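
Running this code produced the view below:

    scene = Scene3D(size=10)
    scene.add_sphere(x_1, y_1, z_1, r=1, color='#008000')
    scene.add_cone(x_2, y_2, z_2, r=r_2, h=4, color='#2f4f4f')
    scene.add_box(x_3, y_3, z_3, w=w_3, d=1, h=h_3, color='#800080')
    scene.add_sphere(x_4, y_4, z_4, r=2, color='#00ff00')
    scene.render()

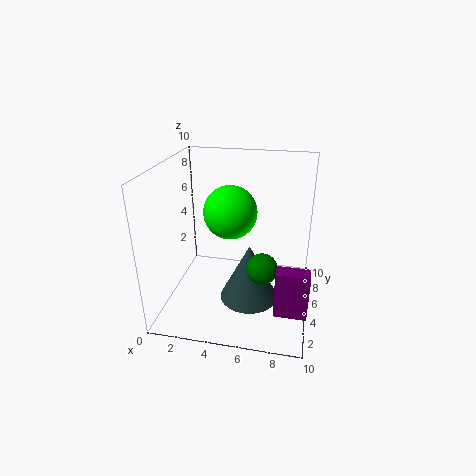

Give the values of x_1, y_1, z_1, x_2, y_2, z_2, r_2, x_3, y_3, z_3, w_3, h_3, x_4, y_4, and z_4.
x_1 = 7
y_1 = 3
z_1 = 4
x_2 = 6
y_2 = 4
z_2 = 1
r_2 = 2
x_3 = 8
y_3 = 1
z_3 = 2
w_3 = 2
h_3 = 3
x_4 = 4
y_4 = 7
z_4 = 6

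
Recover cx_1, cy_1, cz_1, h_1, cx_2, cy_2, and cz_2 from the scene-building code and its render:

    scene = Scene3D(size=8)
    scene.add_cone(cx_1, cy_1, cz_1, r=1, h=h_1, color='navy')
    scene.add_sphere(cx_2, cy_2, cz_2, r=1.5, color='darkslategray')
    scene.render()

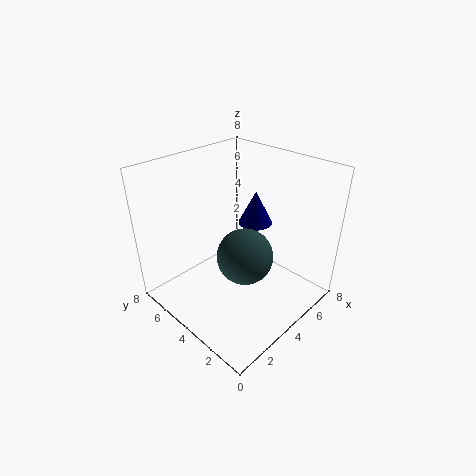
cx_1 = 6, cy_1 = 4.5, cz_1 = 4, h_1 = 2, cx_2 = 3.5, cy_2 = 3, cz_2 = 3.5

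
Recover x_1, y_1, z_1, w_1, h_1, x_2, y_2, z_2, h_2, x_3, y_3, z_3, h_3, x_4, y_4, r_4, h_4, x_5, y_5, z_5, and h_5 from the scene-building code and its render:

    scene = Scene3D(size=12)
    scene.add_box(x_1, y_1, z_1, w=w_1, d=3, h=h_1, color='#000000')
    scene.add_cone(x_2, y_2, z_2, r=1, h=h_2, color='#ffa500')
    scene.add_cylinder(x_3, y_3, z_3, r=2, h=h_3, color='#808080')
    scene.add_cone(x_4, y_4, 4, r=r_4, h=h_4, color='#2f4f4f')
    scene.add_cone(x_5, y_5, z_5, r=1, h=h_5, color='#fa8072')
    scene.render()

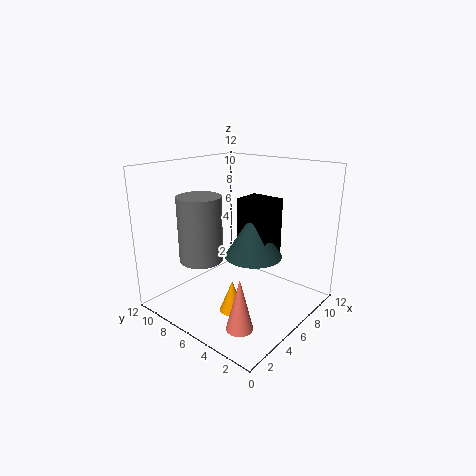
x_1 = 7, y_1 = 4, z_1 = 4, w_1 = 2.5, h_1 = 5, x_2 = 3.5, y_2 = 4.5, z_2 = 1, h_2 = 2.5, x_3 = 5.5, y_3 = 10, z_3 = 3, h_3 = 6, x_4 = 7.5, y_4 = 5.5, r_4 = 2.5, h_4 = 4, x_5 = 2, y_5 = 2.5, z_5 = 1, h_5 = 4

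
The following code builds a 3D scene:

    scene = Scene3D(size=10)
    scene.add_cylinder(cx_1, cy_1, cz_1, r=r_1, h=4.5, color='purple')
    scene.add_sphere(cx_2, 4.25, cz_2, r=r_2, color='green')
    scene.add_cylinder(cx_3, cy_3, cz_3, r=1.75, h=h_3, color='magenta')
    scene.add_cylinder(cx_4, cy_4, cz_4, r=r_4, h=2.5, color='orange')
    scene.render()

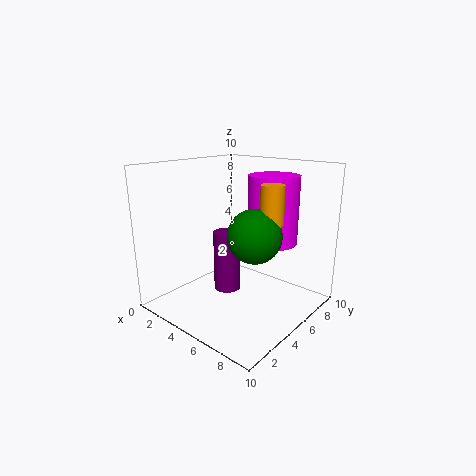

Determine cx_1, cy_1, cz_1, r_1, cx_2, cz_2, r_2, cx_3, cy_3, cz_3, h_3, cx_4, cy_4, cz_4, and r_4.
cx_1 = 3.5, cy_1 = 5.5, cz_1 = 0.5, r_1 = 1, cx_2 = 7, cz_2 = 5.75, r_2 = 1.75, cx_3 = 6.5, cy_3 = 7, cz_3 = 4.5, h_3 = 4.75, cx_4 = 7.75, cy_4 = 5, cz_4 = 6.5, r_4 = 0.75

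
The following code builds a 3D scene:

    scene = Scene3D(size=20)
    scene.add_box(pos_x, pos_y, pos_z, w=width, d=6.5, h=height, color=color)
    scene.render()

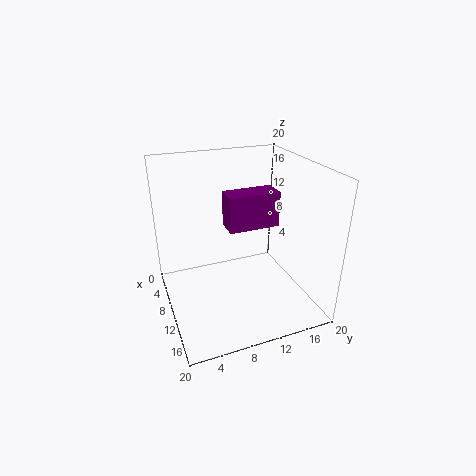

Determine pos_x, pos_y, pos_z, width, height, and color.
pos_x = 11, pos_y = 7.5, pos_z = 13, width = 3, height = 4.5, color = 'purple'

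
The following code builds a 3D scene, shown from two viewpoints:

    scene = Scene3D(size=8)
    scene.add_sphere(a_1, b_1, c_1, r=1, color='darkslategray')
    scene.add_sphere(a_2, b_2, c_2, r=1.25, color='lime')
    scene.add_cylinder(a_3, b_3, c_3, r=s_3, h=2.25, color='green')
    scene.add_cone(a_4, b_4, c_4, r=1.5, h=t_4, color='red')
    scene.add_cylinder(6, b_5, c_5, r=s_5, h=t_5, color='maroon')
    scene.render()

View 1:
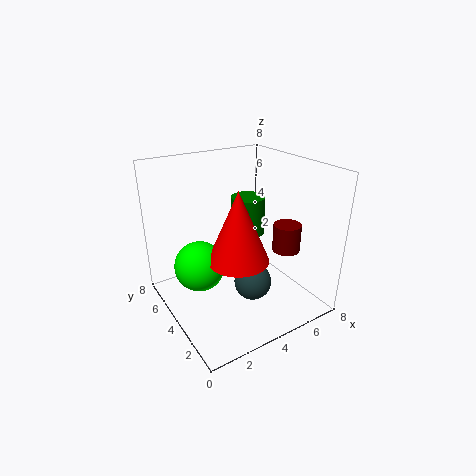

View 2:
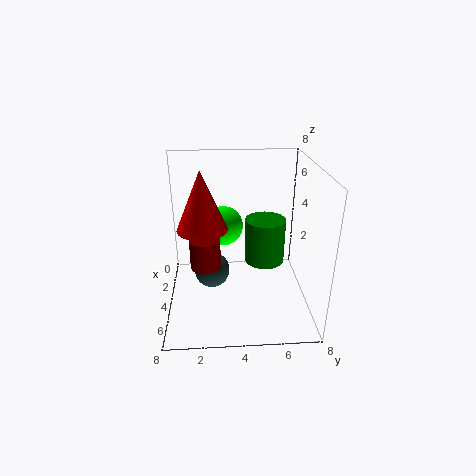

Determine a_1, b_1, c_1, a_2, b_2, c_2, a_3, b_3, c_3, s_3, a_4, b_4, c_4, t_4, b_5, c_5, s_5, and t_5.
a_1 = 4, b_1 = 2.5, c_1 = 2, a_2 = 1.25, b_2 = 3.25, c_2 = 3.5, a_3 = 5.5, b_3 = 5.25, c_3 = 3.5, s_3 = 1, a_4 = 2.75, b_4 = 2, c_4 = 4, t_4 = 3.5, b_5 = 2.25, c_5 = 3.5, s_5 = 0.75, t_5 = 1.5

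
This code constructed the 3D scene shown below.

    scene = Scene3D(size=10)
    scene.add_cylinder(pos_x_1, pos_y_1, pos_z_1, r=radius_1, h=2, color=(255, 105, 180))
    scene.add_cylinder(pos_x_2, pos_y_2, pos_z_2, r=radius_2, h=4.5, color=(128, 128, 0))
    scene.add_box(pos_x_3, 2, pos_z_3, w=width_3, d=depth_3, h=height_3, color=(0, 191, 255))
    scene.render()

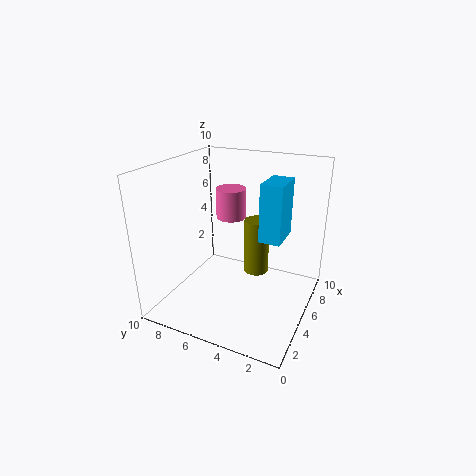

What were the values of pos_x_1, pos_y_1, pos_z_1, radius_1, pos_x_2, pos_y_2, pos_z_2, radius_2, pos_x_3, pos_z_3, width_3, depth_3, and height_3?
pos_x_1 = 5, pos_y_1 = 5.5, pos_z_1 = 6.5, radius_1 = 1, pos_x_2 = 8.5, pos_y_2 = 5, pos_z_2 = 0.5, radius_2 = 1, pos_x_3 = 5, pos_z_3 = 5, width_3 = 2.5, depth_3 = 1.5, height_3 = 4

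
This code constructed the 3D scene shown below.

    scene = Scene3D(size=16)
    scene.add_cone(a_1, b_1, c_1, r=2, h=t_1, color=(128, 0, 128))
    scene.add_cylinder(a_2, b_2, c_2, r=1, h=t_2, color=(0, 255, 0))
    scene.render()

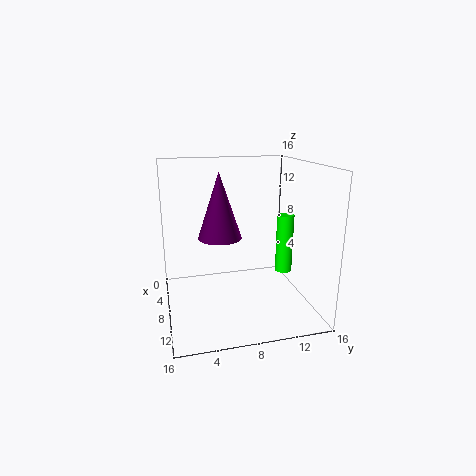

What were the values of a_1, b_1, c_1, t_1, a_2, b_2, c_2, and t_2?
a_1 = 13, b_1 = 5, c_1 = 10, t_1 = 6, a_2 = 7, b_2 = 14, c_2 = 3, t_2 = 7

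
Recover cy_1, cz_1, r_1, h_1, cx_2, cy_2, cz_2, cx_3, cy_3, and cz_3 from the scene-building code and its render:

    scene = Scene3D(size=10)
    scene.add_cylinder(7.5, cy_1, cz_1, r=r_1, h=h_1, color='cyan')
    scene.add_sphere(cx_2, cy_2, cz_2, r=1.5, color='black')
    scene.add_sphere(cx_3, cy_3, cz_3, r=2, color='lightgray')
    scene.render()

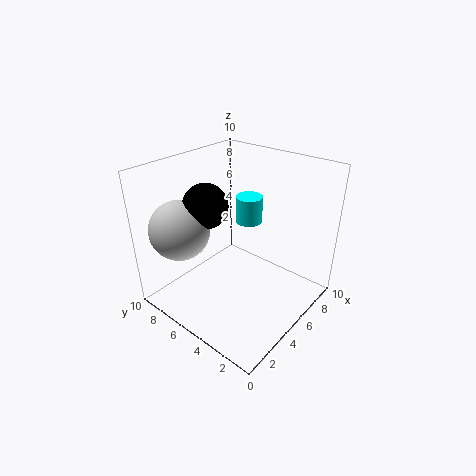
cy_1 = 6, cz_1 = 5, r_1 = 1, h_1 = 2, cx_2 = 3.5, cy_2 = 6.5, cz_2 = 7.5, cx_3 = 2, cy_3 = 7.5, cz_3 = 6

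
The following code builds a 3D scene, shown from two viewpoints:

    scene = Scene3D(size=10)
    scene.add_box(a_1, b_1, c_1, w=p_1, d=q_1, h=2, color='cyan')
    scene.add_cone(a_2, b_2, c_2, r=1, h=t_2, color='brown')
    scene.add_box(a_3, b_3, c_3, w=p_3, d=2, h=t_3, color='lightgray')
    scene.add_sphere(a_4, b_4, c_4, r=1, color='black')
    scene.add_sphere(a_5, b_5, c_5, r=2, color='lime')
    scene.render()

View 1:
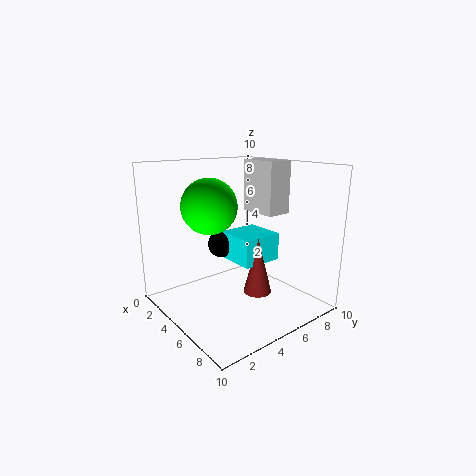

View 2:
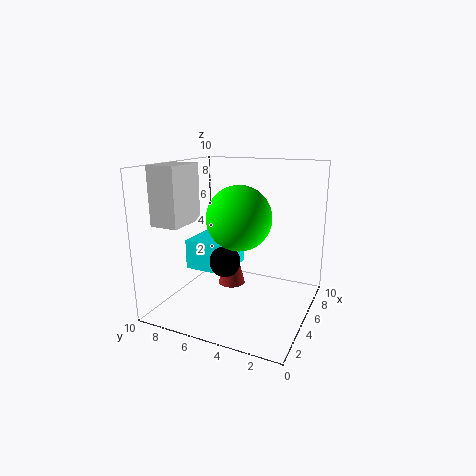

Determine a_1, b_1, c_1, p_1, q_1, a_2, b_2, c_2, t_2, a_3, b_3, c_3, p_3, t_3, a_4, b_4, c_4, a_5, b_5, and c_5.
a_1 = 3
b_1 = 5
c_1 = 3
p_1 = 3
q_1 = 3
a_2 = 6
b_2 = 6
c_2 = 1
t_2 = 4
a_3 = 2
b_3 = 8
c_3 = 6
p_3 = 3
t_3 = 4
a_4 = 3
b_4 = 5
c_4 = 4
a_5 = 3
b_5 = 4
c_5 = 7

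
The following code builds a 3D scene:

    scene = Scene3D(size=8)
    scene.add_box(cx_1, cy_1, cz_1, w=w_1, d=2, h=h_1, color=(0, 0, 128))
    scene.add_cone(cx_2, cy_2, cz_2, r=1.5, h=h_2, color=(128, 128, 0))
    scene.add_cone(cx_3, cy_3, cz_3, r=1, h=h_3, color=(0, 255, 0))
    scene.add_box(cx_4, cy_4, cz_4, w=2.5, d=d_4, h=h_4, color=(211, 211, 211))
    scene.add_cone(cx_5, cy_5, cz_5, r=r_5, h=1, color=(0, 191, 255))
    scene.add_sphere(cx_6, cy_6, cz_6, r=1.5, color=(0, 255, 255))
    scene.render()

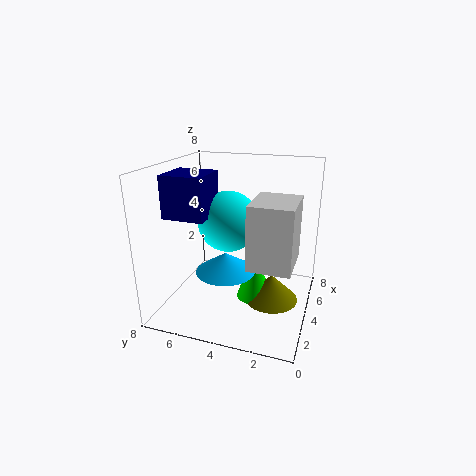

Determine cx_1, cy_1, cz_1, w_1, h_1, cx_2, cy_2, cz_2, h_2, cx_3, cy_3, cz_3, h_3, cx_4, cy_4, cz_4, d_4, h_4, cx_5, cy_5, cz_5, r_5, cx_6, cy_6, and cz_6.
cx_1 = 0.5; cy_1 = 4.5; cz_1 = 6; w_1 = 2; h_1 = 2; cx_2 = 4; cy_2 = 2; cz_2 = 0.5; h_2 = 1.5; cx_3 = 4; cy_3 = 3; cz_3 = 0.5; h_3 = 3; cx_4 = 0.5; cy_4 = 0.5; cz_4 = 4; d_4 = 2; h_4 = 3; cx_5 = 2; cy_5 = 4; cz_5 = 3; r_5 = 1.5; cx_6 = 2.5; cy_6 = 4; cz_6 = 5.5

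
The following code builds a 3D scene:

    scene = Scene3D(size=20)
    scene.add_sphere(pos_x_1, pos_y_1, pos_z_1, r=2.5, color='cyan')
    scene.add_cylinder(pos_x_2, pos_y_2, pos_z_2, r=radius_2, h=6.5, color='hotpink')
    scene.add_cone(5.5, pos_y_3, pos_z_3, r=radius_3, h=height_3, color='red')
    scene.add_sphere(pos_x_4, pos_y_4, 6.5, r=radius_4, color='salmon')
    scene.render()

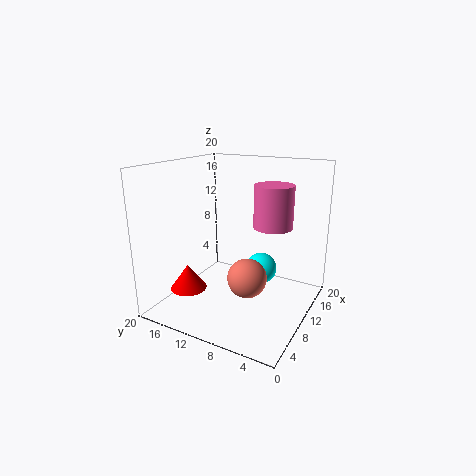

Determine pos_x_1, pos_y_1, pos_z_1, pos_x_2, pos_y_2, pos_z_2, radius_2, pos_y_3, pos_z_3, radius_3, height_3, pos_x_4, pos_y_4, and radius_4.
pos_x_1 = 17
pos_y_1 = 9.5
pos_z_1 = 2.5
pos_x_2 = 16.5
pos_y_2 = 7.5
pos_z_2 = 10
radius_2 = 3
pos_y_3 = 15.5
pos_z_3 = 3
radius_3 = 2.5
height_3 = 3.5
pos_x_4 = 6
pos_y_4 = 6.5
radius_4 = 2.5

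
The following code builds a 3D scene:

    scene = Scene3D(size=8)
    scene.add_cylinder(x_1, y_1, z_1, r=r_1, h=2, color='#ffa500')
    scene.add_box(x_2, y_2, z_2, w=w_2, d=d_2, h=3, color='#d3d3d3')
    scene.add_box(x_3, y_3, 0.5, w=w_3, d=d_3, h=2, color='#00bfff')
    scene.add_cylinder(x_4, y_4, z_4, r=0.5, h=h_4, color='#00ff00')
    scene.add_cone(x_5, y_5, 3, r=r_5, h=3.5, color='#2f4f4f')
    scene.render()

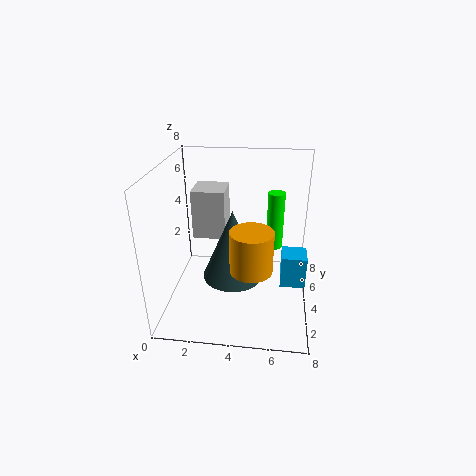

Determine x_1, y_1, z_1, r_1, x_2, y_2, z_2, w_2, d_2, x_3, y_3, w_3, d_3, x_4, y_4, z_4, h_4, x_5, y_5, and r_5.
x_1 = 5
y_1 = 1
z_1 = 4
r_1 = 1
x_2 = 1
y_2 = 5.5
z_2 = 3
w_2 = 2
d_2 = 2
x_3 = 6.5
y_3 = 4.5
w_3 = 1.5
d_3 = 1.5
x_4 = 6
y_4 = 6
z_4 = 2.5
h_4 = 3.5
x_5 = 4
y_5 = 2
r_5 = 1.5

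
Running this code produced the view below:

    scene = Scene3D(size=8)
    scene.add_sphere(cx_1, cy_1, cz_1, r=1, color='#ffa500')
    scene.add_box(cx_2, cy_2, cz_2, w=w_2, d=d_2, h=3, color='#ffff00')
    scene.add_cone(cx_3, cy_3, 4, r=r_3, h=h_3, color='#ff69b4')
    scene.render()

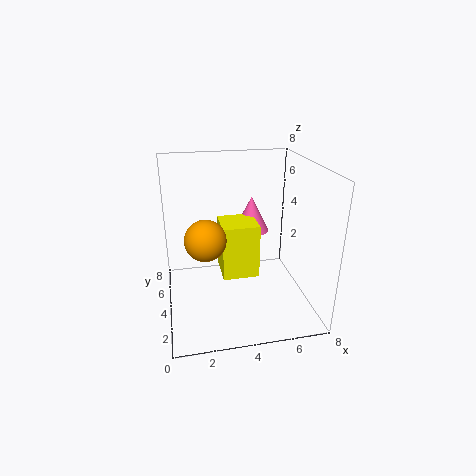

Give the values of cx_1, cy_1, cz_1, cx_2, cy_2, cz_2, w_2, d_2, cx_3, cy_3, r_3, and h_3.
cx_1 = 2; cy_1 = 2; cz_1 = 5; cx_2 = 3; cy_2 = 3; cz_2 = 2; w_2 = 2; d_2 = 2; cx_3 = 5; cy_3 = 5; r_3 = 1; h_3 = 2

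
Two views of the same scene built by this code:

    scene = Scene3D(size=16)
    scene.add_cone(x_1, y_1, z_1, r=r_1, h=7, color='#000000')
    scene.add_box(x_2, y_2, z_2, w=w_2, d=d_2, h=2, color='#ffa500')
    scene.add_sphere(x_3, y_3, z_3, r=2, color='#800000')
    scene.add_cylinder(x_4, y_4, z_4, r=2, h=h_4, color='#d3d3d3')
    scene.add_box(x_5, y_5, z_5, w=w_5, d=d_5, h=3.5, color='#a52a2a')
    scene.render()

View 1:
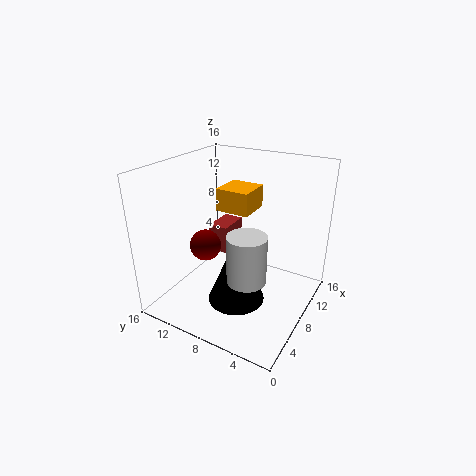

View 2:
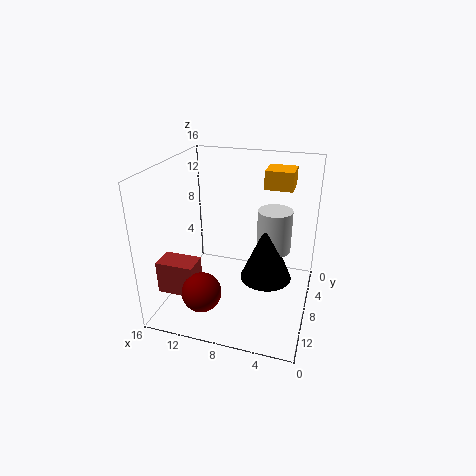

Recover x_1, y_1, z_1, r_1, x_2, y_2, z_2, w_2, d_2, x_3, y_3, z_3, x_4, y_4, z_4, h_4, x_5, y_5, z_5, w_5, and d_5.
x_1 = 5, y_1 = 6.5, z_1 = 2.5, r_1 = 3, x_2 = 2.5, y_2 = 4, z_2 = 13.5, w_2 = 3, d_2 = 3, x_3 = 10, y_3 = 14, z_3 = 4.5, x_4 = 4.5, y_4 = 5, z_4 = 5.5, h_4 = 5, x_5 = 11, y_5 = 11.5, z_5 = 3.5, w_5 = 4, d_5 = 2.5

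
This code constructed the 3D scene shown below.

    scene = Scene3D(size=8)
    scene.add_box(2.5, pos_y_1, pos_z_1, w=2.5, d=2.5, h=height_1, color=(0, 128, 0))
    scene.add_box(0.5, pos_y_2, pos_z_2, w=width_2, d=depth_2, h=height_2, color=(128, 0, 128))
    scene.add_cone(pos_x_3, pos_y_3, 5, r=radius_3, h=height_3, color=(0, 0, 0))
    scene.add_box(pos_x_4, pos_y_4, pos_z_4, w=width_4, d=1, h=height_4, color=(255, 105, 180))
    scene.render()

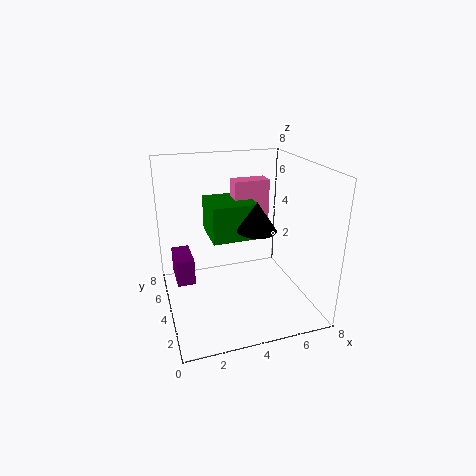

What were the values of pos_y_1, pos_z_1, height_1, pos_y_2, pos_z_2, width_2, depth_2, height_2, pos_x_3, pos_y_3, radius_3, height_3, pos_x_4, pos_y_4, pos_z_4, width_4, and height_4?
pos_y_1 = 3.5
pos_z_1 = 4
height_1 = 2
pos_y_2 = 4
pos_z_2 = 1.5
width_2 = 1
depth_2 = 2
height_2 = 1.5
pos_x_3 = 4.5
pos_y_3 = 2.5
radius_3 = 1
height_3 = 1.5
pos_x_4 = 4
pos_y_4 = 4.5
pos_z_4 = 4
width_4 = 2
height_4 = 3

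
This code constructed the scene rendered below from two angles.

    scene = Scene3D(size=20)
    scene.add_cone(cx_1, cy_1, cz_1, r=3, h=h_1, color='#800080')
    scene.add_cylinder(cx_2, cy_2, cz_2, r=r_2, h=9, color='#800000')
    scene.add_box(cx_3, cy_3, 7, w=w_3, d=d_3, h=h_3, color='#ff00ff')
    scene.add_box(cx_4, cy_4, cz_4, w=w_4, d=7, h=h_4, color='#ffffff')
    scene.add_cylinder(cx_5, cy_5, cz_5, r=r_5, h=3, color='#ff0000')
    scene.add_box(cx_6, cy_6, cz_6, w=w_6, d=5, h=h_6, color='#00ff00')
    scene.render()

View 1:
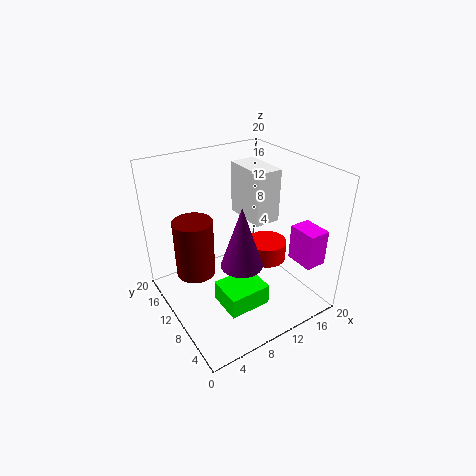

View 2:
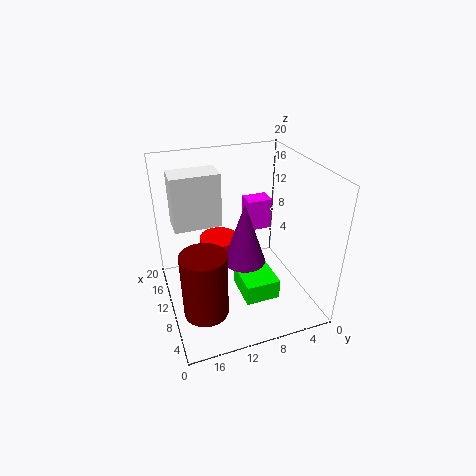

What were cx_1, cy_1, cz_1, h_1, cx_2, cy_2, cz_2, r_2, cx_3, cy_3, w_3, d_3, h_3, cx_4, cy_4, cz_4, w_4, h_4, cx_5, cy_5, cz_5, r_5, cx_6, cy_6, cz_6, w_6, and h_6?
cx_1 = 10
cy_1 = 9
cz_1 = 6
h_1 = 9
cx_2 = 6
cy_2 = 16
cz_2 = 2
r_2 = 3
cx_3 = 16
cy_3 = 2
w_3 = 3
d_3 = 4
h_3 = 5
cx_4 = 14
cy_4 = 11
cz_4 = 10
w_4 = 4
h_4 = 8
cx_5 = 16
cy_5 = 11
cz_5 = 4
r_5 = 3
cx_6 = 6
cy_6 = 5
cz_6 = 1
w_6 = 6
h_6 = 3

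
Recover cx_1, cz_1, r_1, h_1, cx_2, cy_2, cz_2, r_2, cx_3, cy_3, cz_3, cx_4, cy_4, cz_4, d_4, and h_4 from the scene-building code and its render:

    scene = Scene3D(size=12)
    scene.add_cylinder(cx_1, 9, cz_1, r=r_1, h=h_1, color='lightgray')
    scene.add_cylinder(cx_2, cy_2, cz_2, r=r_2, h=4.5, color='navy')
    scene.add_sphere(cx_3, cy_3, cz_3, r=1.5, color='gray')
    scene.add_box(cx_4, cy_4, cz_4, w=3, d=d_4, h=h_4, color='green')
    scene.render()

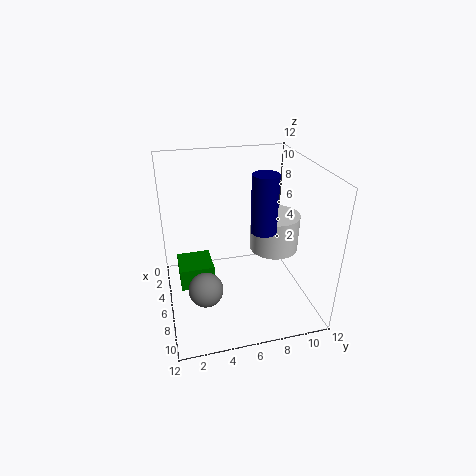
cx_1 = 6.5, cz_1 = 5, r_1 = 2, h_1 = 3, cx_2 = 8, cy_2 = 7.5, cz_2 = 7.5, r_2 = 1, cx_3 = 6.5, cy_3 = 3, cz_3 = 1.5, cx_4 = 2.5, cy_4 = 1, cz_4 = 1, d_4 = 3, h_4 = 2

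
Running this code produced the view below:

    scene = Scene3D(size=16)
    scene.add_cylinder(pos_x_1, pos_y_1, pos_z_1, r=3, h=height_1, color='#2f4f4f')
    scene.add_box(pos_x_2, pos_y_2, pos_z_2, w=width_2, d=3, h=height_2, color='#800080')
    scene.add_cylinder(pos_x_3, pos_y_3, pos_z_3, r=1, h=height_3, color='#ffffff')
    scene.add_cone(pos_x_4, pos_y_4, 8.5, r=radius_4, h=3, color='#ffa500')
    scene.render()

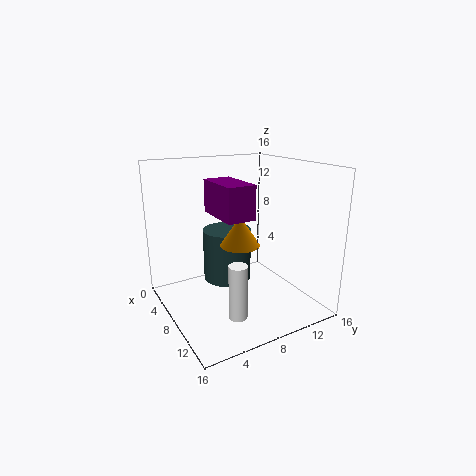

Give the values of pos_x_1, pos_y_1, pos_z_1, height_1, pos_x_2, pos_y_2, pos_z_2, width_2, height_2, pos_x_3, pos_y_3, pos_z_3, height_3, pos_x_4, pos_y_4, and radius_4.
pos_x_1 = 3.5
pos_y_1 = 9
pos_z_1 = 1
height_1 = 6.5
pos_x_2 = 6
pos_y_2 = 5
pos_z_2 = 11
width_2 = 5.5
height_2 = 3.5
pos_x_3 = 11.5
pos_y_3 = 6
pos_z_3 = 0.5
height_3 = 6
pos_x_4 = 11
pos_y_4 = 6.5
radius_4 = 2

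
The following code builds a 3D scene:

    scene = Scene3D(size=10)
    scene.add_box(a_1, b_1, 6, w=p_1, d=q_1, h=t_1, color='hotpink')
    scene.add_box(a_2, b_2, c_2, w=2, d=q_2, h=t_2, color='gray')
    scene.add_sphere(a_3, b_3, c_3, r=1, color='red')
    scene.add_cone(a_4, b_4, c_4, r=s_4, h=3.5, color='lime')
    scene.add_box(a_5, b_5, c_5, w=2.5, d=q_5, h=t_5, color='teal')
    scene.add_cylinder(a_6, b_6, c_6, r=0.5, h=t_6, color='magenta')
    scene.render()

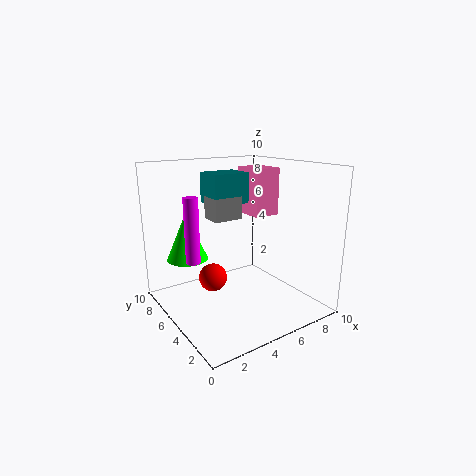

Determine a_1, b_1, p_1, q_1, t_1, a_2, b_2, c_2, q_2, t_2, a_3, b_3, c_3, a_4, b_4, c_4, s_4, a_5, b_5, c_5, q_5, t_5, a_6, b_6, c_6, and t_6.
a_1 = 7, b_1 = 5.5, p_1 = 2, q_1 = 2.5, t_1 = 3.5, a_2 = 3, b_2 = 4.5, c_2 = 6.5, q_2 = 1.5, t_2 = 1.5, a_3 = 3.5, b_3 = 6, c_3 = 2, a_4 = 2.5, b_4 = 8, c_4 = 3, s_4 = 1.5, a_5 = 3, b_5 = 4.5, c_5 = 7.5, q_5 = 2, t_5 = 2, a_6 = 2, b_6 = 6, c_6 = 3.5, t_6 = 4.5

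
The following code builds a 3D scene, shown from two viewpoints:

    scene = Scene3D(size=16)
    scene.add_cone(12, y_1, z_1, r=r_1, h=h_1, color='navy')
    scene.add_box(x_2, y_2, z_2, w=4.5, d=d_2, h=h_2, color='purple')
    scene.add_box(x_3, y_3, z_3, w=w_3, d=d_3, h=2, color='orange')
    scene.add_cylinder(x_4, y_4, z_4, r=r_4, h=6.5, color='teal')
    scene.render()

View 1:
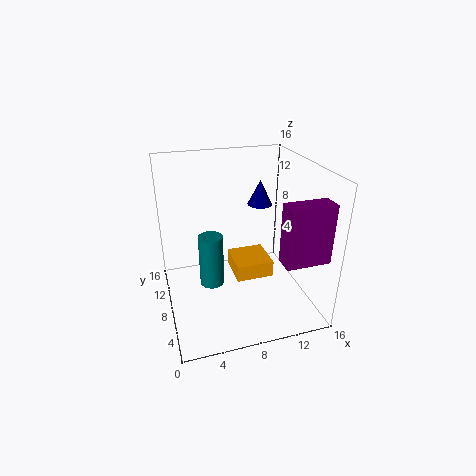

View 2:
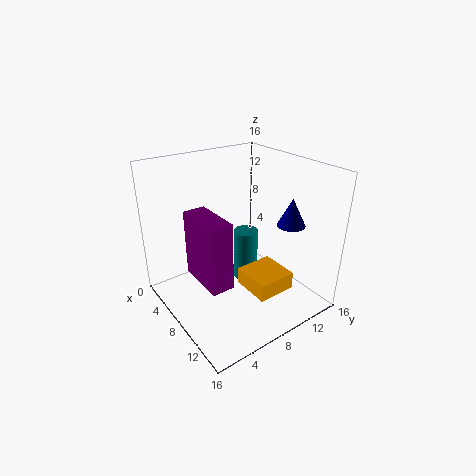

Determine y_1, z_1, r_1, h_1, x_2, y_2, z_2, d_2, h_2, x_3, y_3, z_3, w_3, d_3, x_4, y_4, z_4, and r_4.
y_1 = 12
z_1 = 10
r_1 = 1.5
h_1 = 3
x_2 = 10.5
y_2 = 0.5
z_2 = 8
d_2 = 2
h_2 = 6
x_3 = 8
y_3 = 8
z_3 = 2
w_3 = 4.5
d_3 = 4.5
x_4 = 5.5
y_4 = 11
z_4 = 0.5
r_4 = 1.5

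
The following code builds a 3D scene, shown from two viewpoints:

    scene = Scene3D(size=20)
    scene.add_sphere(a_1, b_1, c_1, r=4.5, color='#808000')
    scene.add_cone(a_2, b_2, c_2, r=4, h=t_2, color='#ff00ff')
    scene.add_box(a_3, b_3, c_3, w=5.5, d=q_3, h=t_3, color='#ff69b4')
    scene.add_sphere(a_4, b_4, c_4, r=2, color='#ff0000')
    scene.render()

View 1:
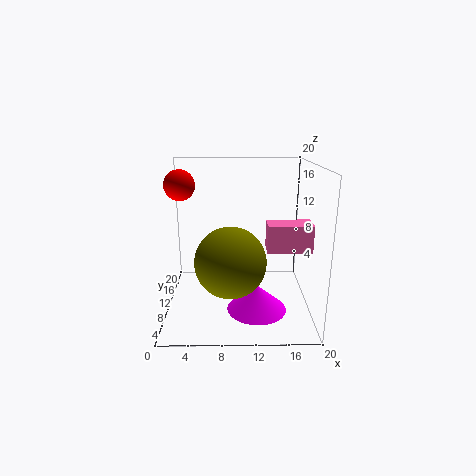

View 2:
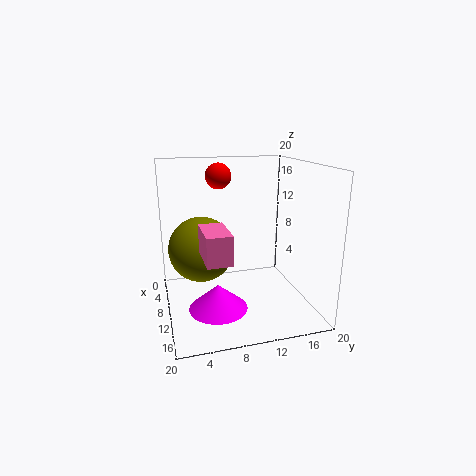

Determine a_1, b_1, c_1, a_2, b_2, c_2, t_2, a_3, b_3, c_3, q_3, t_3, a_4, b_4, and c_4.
a_1 = 9, b_1 = 5, c_1 = 8.5, a_2 = 12.5, b_2 = 6.5, c_2 = 1, t_2 = 3.5, a_3 = 13.5, b_3 = 4, c_3 = 10, q_3 = 3, t_3 = 3.5, a_4 = 2.5, b_4 = 9, c_4 = 17.5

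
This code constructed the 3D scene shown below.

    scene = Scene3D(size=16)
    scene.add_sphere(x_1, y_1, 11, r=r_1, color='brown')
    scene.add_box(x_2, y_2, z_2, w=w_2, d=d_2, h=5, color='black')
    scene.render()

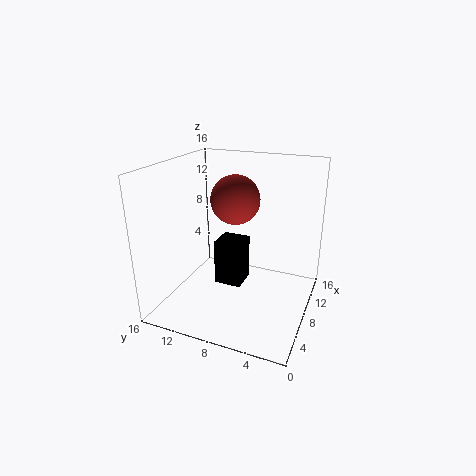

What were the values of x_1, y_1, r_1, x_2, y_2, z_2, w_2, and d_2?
x_1 = 12; y_1 = 10; r_1 = 3; x_2 = 6; y_2 = 7; z_2 = 3; w_2 = 3; d_2 = 3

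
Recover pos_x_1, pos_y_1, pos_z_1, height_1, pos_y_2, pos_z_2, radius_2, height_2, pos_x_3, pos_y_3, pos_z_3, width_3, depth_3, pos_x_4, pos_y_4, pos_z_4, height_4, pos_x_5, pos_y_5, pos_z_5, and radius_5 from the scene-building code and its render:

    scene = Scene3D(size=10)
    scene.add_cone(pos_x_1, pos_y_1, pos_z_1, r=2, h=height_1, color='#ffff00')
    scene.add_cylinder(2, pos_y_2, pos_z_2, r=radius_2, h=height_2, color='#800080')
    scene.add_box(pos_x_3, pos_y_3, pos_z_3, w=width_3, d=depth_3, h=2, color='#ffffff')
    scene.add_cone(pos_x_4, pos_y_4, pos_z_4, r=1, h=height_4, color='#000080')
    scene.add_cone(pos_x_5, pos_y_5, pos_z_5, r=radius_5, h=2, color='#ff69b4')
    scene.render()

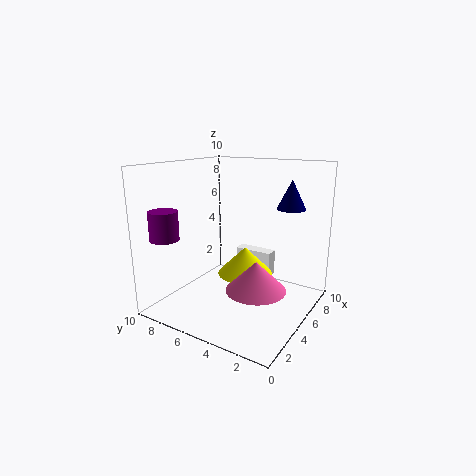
pos_x_1 = 6
pos_y_1 = 5
pos_z_1 = 2
height_1 = 2
pos_y_2 = 9
pos_z_2 = 5
radius_2 = 1
height_2 = 2
pos_x_3 = 8
pos_y_3 = 4
pos_z_3 = 1
width_3 = 1
depth_3 = 3
pos_x_4 = 7
pos_y_4 = 2
pos_z_4 = 7
height_4 = 2
pos_x_5 = 4
pos_y_5 = 3
pos_z_5 = 2
radius_5 = 2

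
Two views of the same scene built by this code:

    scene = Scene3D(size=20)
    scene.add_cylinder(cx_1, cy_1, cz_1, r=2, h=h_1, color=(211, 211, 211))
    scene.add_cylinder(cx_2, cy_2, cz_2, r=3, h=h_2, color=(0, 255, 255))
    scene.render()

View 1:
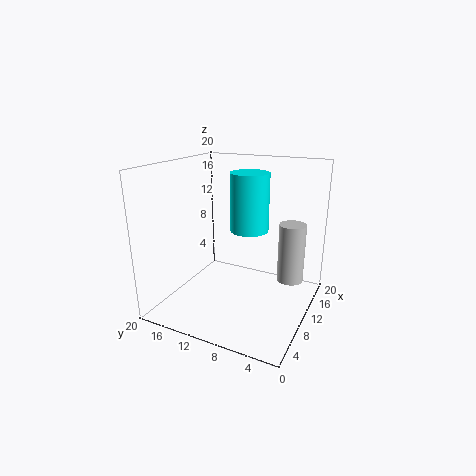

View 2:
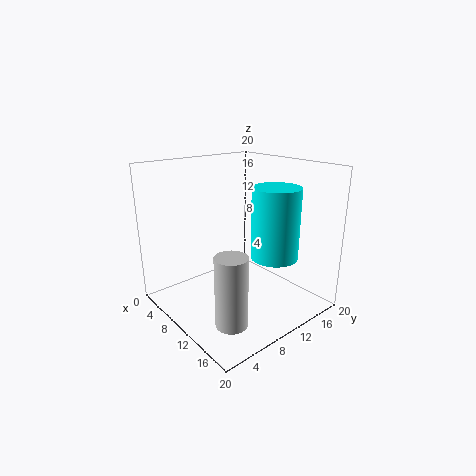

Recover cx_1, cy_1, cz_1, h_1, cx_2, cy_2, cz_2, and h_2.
cx_1 = 16
cy_1 = 4
cz_1 = 2
h_1 = 9
cx_2 = 16
cy_2 = 11
cz_2 = 9
h_2 = 9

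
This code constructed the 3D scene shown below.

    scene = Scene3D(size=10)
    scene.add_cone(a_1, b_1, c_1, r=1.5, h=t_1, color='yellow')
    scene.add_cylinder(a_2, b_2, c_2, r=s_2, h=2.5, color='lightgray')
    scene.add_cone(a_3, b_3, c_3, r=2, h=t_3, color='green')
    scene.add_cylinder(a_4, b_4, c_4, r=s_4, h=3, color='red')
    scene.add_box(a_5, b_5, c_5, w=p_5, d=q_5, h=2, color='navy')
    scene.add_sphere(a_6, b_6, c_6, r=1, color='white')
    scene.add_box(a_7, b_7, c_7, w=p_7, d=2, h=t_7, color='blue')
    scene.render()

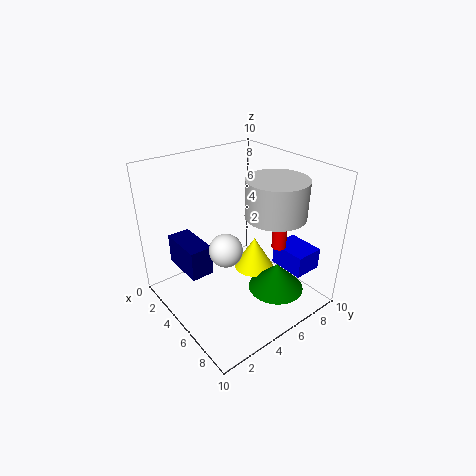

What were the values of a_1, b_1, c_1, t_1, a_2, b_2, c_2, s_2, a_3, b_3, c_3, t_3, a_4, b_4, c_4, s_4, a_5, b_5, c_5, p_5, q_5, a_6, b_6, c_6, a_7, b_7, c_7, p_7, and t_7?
a_1 = 4.5, b_1 = 7, c_1 = 1.5, t_1 = 2.5, a_2 = 7, b_2 = 6.5, c_2 = 7, s_2 = 2, a_3 = 7, b_3 = 7, c_3 = 1, t_3 = 2, a_4 = 7, b_4 = 7, c_4 = 4.5, s_4 = 0.5, a_5 = 2.5, b_5 = 1, c_5 = 3.5, p_5 = 3, q_5 = 1.5, a_6 = 7, b_6 = 2.5, c_6 = 6, a_7 = 6.5, b_7 = 7, c_7 = 3, p_7 = 2.5, t_7 = 1.5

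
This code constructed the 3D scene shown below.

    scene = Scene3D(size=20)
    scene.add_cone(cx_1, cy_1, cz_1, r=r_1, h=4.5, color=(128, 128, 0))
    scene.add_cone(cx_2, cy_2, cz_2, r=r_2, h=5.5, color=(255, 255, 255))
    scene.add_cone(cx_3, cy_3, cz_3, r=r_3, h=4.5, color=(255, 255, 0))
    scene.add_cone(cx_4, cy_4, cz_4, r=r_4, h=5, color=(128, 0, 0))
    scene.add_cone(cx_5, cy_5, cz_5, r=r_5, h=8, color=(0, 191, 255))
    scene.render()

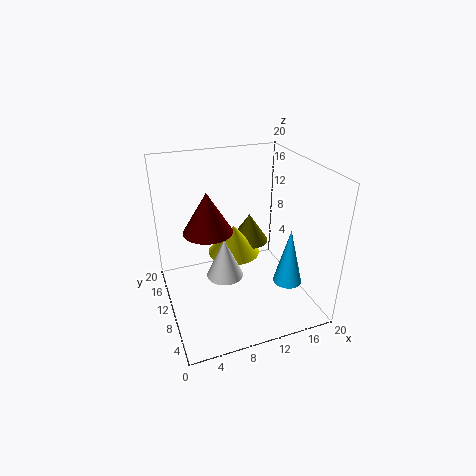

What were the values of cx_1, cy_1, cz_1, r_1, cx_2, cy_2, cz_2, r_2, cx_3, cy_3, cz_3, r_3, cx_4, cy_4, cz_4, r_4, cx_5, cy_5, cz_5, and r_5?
cx_1 = 14, cy_1 = 15.5, cz_1 = 6, r_1 = 3, cx_2 = 7.5, cy_2 = 8.5, cz_2 = 5.5, r_2 = 2.5, cx_3 = 11, cy_3 = 14.5, cz_3 = 5, r_3 = 4, cx_4 = 5, cy_4 = 7, cz_4 = 13.5, r_4 = 3, cx_5 = 16, cy_5 = 6, cz_5 = 4, r_5 = 2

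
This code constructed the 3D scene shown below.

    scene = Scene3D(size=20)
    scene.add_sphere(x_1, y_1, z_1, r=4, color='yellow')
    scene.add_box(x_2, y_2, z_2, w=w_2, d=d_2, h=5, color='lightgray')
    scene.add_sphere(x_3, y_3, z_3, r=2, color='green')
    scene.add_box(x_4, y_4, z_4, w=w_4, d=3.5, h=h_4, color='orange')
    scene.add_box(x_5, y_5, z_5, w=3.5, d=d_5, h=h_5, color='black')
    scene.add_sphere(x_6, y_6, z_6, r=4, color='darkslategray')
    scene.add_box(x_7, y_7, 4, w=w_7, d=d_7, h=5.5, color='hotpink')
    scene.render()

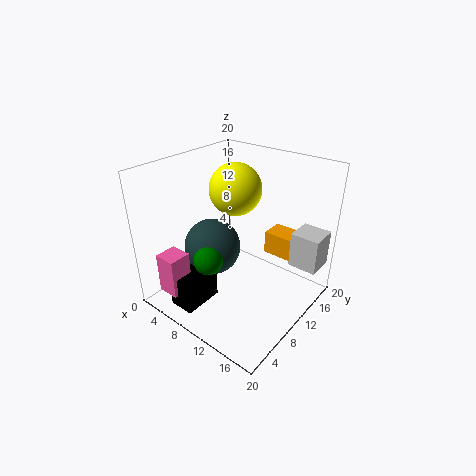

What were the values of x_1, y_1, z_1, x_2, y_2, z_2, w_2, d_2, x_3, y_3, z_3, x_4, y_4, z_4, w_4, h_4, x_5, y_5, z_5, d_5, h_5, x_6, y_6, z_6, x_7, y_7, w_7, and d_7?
x_1 = 5.5
y_1 = 15
z_1 = 14.5
x_2 = 16
y_2 = 14
z_2 = 6
w_2 = 4
d_2 = 4
x_3 = 8.5
y_3 = 5.5
z_3 = 8
x_4 = 10.5
y_4 = 16
z_4 = 5
w_4 = 5.5
h_4 = 3.5
x_5 = 5.5
y_5 = 1
z_5 = 2
d_5 = 5.5
h_5 = 4.5
x_6 = 6.5
y_6 = 8.5
z_6 = 8
x_7 = 4
y_7 = 0.5
w_7 = 3
d_7 = 3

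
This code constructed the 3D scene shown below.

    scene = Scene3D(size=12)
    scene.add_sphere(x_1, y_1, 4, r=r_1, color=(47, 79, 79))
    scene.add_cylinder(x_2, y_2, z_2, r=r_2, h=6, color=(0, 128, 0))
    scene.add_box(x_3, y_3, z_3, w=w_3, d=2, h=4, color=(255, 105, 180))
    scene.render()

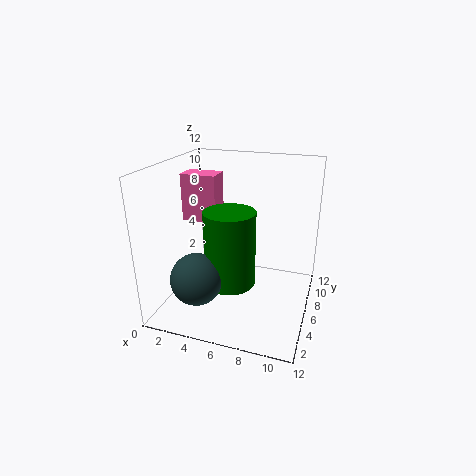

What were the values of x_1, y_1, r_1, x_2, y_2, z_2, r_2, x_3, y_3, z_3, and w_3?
x_1 = 4; y_1 = 2; r_1 = 2; x_2 = 6; y_2 = 4; z_2 = 3; r_2 = 2; x_3 = 1; y_3 = 6; z_3 = 7; w_3 = 3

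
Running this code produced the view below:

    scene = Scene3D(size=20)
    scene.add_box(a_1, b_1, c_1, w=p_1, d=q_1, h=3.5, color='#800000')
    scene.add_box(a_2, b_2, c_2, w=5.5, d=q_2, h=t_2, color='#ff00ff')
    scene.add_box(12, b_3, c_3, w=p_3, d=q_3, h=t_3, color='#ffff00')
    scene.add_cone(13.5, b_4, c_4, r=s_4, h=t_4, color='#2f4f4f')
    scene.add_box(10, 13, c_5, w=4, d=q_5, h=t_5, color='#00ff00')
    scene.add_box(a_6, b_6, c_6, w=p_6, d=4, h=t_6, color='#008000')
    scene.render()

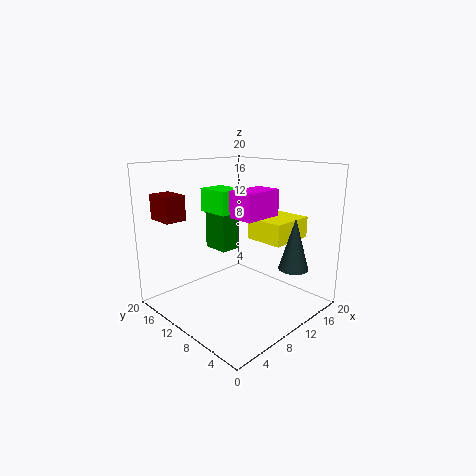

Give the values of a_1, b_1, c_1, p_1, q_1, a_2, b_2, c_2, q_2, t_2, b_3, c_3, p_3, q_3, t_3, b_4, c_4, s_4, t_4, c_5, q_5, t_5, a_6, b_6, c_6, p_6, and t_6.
a_1 = 2
b_1 = 15
c_1 = 12.5
p_1 = 3
q_1 = 4
a_2 = 7.5
b_2 = 5.5
c_2 = 13.5
q_2 = 3.5
t_2 = 3.5
b_3 = 4.5
c_3 = 9.5
p_3 = 6.5
q_3 = 5.5
t_3 = 3
b_4 = 3
c_4 = 6.5
s_4 = 2
t_4 = 7
c_5 = 12.5
q_5 = 5
t_5 = 3.5
a_6 = 10
b_6 = 13
c_6 = 7
p_6 = 3
t_6 = 9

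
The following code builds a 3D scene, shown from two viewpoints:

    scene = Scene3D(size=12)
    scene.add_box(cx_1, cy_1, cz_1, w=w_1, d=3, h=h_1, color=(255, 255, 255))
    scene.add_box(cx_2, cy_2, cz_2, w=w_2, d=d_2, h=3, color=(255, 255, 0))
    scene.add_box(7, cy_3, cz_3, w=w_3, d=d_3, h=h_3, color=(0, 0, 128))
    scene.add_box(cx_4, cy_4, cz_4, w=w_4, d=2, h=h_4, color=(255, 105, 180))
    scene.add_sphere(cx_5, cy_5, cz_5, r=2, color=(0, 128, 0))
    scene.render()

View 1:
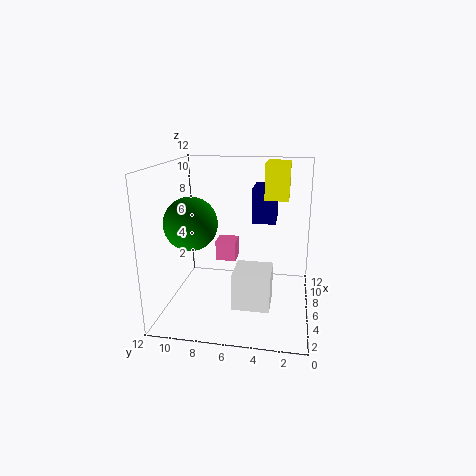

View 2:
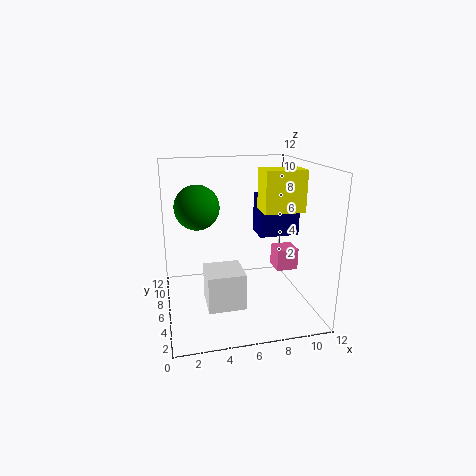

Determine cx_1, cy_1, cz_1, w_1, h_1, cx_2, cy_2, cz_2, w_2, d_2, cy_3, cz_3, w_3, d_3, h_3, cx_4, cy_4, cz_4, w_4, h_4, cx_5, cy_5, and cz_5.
cx_1 = 3
cy_1 = 3
cz_1 = 1
w_1 = 3
h_1 = 3
cx_2 = 7
cy_2 = 2
cz_2 = 9
w_2 = 3
d_2 = 2
cy_3 = 3
cz_3 = 7
w_3 = 3
d_3 = 2
h_3 = 3
cx_4 = 10
cy_4 = 7
cz_4 = 2
w_4 = 2
h_4 = 2
cx_5 = 3
cy_5 = 9
cz_5 = 8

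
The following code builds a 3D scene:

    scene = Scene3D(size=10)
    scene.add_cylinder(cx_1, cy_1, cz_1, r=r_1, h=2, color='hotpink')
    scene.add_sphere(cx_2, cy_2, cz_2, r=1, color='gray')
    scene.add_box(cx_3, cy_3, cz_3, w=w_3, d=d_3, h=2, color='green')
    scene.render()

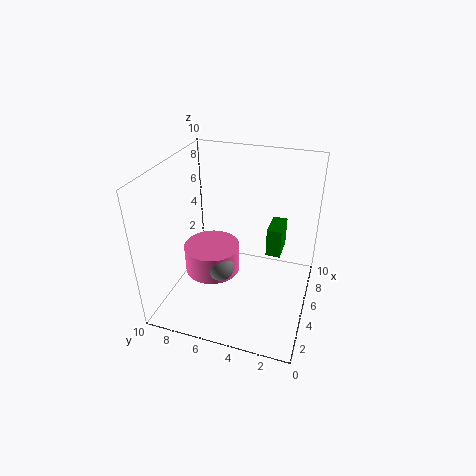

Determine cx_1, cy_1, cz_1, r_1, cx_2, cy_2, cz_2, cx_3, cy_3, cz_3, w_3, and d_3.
cx_1 = 5
cy_1 = 7
cz_1 = 2
r_1 = 2
cx_2 = 4
cy_2 = 6
cz_2 = 3
cx_3 = 5
cy_3 = 2
cz_3 = 4
w_3 = 2
d_3 = 1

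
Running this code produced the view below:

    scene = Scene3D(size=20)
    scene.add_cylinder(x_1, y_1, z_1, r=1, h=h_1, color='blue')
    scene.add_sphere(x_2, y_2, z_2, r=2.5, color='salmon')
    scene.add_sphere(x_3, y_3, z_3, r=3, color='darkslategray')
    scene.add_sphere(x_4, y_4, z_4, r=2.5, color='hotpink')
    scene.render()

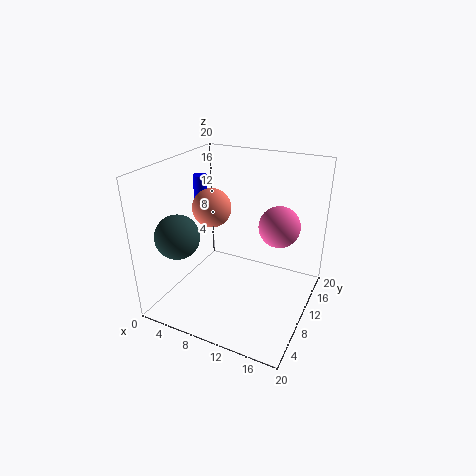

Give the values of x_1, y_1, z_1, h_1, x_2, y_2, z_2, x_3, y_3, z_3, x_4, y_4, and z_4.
x_1 = 3
y_1 = 12
z_1 = 13
h_1 = 4.5
x_2 = 7.5
y_2 = 7.5
z_2 = 15
x_3 = 3.5
y_3 = 5
z_3 = 11
x_4 = 16.5
y_4 = 8
z_4 = 14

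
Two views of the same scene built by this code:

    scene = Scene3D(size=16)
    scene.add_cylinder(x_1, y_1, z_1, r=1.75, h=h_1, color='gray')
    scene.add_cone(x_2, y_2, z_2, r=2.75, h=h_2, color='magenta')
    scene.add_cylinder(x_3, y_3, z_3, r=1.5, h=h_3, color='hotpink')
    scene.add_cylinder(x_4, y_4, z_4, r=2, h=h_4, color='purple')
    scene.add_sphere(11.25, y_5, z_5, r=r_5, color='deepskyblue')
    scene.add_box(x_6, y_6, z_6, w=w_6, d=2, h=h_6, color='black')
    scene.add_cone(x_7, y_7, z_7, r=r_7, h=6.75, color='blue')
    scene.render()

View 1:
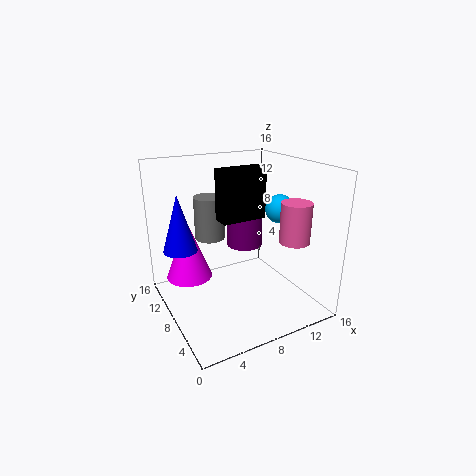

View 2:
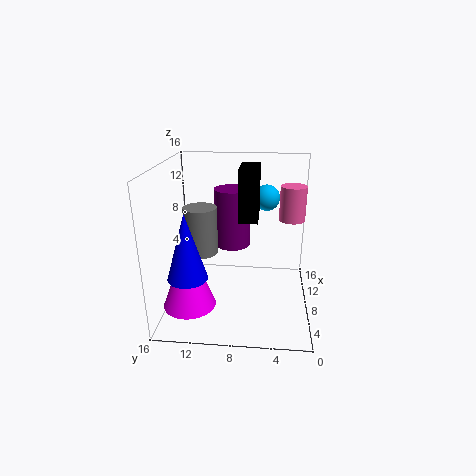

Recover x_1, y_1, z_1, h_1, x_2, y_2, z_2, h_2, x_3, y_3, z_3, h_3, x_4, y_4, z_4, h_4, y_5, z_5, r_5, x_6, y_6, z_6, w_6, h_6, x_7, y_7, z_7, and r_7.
x_1 = 6.25
y_1 = 11.75
z_1 = 7
h_1 = 5
x_2 = 3.75
y_2 = 12.75
z_2 = 2
h_2 = 7.25
x_3 = 11
y_3 = 2
z_3 = 9.25
h_3 = 4
x_4 = 9.25
y_4 = 8.75
z_4 = 6.75
h_4 = 6.5
y_5 = 5
z_5 = 11.75
r_5 = 1.5
x_6 = 5.25
y_6 = 5.75
z_6 = 10.75
w_6 = 4.75
h_6 = 5.25
x_7 = 2.75
y_7 = 12.5
z_7 = 5.75
r_7 = 2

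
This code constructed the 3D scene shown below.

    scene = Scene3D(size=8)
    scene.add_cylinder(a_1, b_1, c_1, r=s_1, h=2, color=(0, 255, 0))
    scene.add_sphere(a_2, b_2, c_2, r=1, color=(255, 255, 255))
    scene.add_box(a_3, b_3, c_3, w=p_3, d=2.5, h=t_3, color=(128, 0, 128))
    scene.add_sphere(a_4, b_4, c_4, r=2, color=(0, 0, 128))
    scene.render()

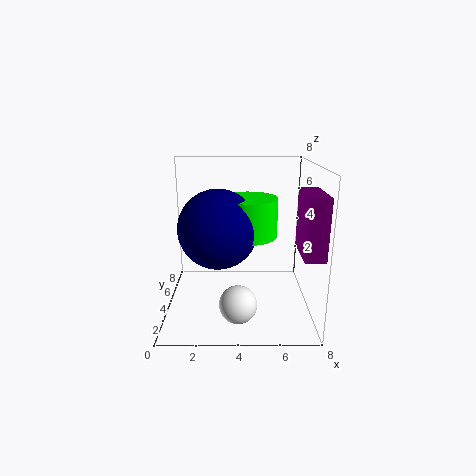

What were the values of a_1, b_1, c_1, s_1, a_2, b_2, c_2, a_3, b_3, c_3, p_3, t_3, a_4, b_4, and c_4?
a_1 = 4.5, b_1 = 3, c_1 = 4.5, s_1 = 1.5, a_2 = 4, b_2 = 2, c_2 = 1, a_3 = 7, b_3 = 0.5, c_3 = 4, p_3 = 1, t_3 = 3, a_4 = 3, b_4 = 2.5, c_4 = 5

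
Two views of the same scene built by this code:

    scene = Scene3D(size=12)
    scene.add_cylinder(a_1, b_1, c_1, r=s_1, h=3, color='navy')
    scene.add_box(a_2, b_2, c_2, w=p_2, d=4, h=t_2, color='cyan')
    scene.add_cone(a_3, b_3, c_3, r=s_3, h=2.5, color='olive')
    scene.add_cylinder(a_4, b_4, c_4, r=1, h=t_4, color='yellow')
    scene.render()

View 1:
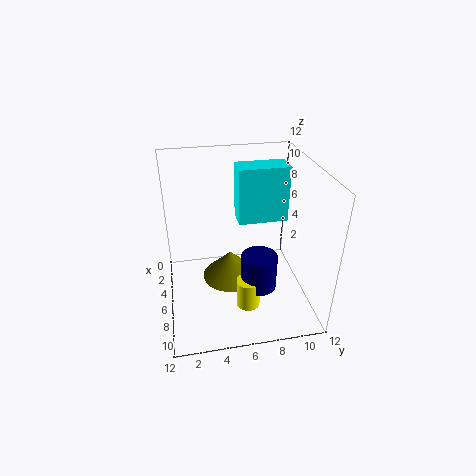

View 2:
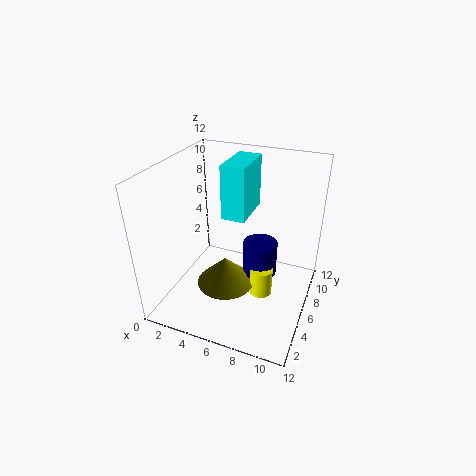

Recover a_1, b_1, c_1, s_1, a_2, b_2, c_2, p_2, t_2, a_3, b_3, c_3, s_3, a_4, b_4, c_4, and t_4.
a_1 = 7.5, b_1 = 7.5, c_1 = 2, s_1 = 1.5, a_2 = 4.5, b_2 = 6, c_2 = 7.5, p_2 = 2, t_2 = 4.5, a_3 = 5, b_3 = 5.5, c_3 = 1.5, s_3 = 2.5, a_4 = 8, b_4 = 6.5, c_4 = 0.5, t_4 = 2.5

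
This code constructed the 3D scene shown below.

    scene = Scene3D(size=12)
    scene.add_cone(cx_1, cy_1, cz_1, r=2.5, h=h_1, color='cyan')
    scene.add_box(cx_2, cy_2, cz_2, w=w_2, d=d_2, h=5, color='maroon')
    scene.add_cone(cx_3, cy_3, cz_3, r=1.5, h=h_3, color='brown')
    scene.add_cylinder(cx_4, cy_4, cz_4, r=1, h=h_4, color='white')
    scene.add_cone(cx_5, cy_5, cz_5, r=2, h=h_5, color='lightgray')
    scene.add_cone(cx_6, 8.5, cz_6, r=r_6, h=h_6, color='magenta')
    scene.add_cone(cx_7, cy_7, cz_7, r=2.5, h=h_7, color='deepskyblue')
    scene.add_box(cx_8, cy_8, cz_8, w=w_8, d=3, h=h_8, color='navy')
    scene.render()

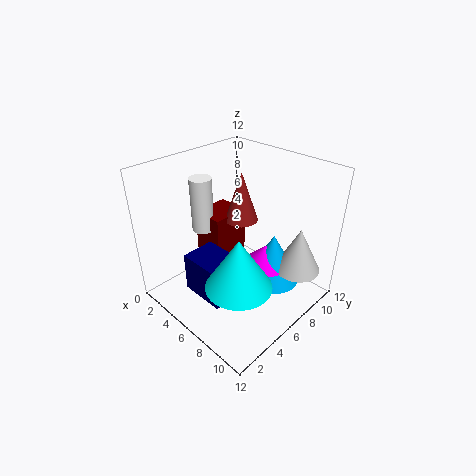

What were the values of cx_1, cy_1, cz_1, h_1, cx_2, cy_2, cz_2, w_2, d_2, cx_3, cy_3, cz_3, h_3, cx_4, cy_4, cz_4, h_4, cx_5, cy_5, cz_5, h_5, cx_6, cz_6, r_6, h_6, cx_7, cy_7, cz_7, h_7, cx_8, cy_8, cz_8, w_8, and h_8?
cx_1 = 9, cy_1 = 3, cz_1 = 4.5, h_1 = 4, cx_2 = 0.5, cy_2 = 6, cz_2 = 1.5, w_2 = 3, d_2 = 3.5, cx_3 = 4, cy_3 = 8.5, cz_3 = 6, h_3 = 4.5, cx_4 = 1.5, cy_4 = 6, cz_4 = 5, h_4 = 5, cx_5 = 9.5, cy_5 = 10, cz_5 = 2.5, h_5 = 4, cx_6 = 7, cz_6 = 2.5, r_6 = 2, h_6 = 2, cx_7 = 7.5, cy_7 = 9, cz_7 = 1, h_7 = 4.5, cx_8 = 3, cy_8 = 2.5, cz_8 = 1, w_8 = 4, h_8 = 3.5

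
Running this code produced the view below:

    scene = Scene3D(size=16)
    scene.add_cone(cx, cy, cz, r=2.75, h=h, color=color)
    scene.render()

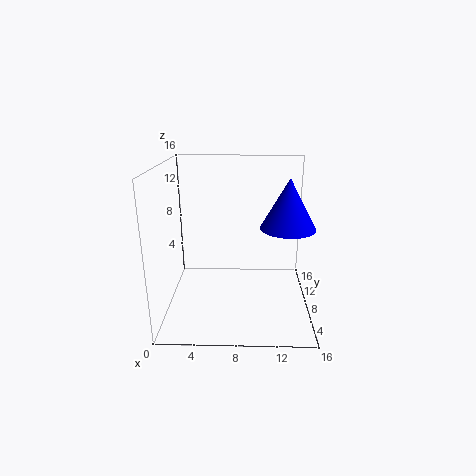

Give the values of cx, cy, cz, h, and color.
cx = 13, cy = 5, cz = 10.25, h = 5, color = 'blue'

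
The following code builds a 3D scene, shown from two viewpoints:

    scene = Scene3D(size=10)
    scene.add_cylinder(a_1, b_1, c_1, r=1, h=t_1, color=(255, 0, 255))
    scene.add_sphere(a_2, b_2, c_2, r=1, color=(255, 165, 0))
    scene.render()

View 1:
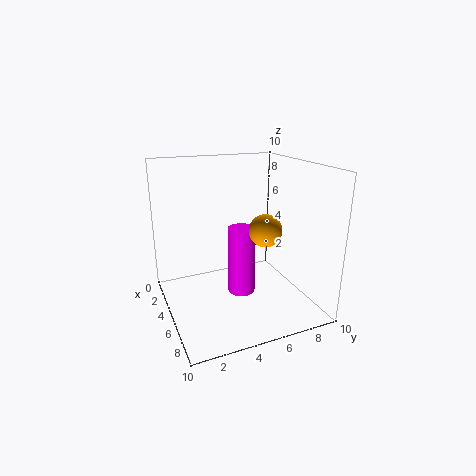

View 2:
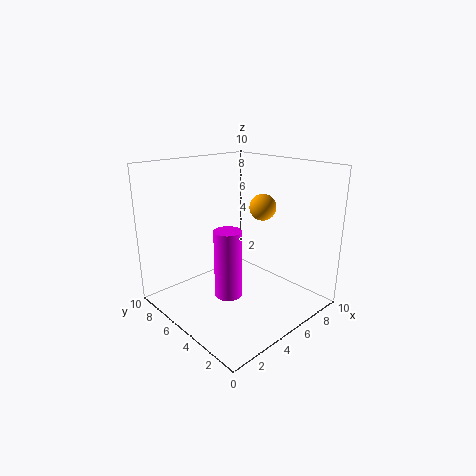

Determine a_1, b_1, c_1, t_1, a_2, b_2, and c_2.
a_1 = 4.5, b_1 = 5.5, c_1 = 0.5, t_1 = 5, a_2 = 8, b_2 = 5.5, c_2 = 6.5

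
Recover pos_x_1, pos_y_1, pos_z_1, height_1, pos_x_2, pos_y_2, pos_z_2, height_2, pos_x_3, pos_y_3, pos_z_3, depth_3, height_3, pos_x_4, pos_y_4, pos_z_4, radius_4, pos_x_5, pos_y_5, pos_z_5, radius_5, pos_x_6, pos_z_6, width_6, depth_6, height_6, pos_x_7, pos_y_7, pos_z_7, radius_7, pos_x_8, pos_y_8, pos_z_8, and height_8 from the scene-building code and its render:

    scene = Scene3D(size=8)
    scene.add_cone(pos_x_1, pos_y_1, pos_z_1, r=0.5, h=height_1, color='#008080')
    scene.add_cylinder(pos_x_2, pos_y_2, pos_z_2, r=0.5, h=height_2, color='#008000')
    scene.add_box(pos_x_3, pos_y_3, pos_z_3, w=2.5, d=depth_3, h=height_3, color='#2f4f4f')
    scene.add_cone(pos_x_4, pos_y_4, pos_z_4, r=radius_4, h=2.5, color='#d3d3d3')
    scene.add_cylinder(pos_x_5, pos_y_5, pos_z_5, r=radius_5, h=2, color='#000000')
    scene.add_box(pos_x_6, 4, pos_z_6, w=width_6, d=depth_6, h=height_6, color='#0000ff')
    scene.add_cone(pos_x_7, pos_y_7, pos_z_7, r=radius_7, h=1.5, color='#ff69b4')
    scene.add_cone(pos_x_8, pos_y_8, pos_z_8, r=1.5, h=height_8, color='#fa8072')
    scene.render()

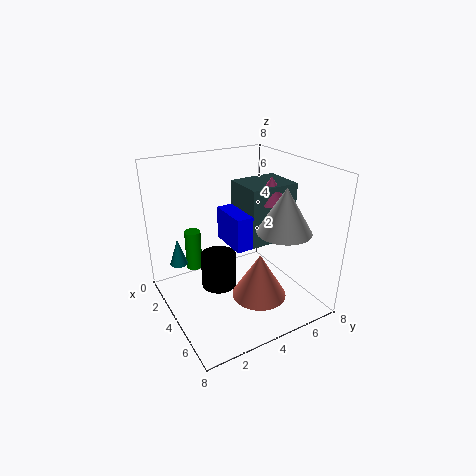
pos_x_1 = 2.5, pos_y_1 = 1, pos_z_1 = 2.5, height_1 = 1.5, pos_x_2 = 1, pos_y_2 = 2.5, pos_z_2 = 1, height_2 = 2.5, pos_x_3 = 1.5, pos_y_3 = 5, pos_z_3 = 3, depth_3 = 3, height_3 = 3.5, pos_x_4 = 5.5, pos_y_4 = 6, pos_z_4 = 4.5, radius_4 = 1.5, pos_x_5 = 3.5, pos_y_5 = 3, pos_z_5 = 1, radius_5 = 1, pos_x_6 = 1.5, pos_z_6 = 3, width_6 = 2.5, depth_6 = 2.5, height_6 = 2, pos_x_7 = 3.5, pos_y_7 = 6.5, pos_z_7 = 5.5, radius_7 = 1, pos_x_8 = 5.5, pos_y_8 = 4.5, pos_z_8 = 1, height_8 = 2.5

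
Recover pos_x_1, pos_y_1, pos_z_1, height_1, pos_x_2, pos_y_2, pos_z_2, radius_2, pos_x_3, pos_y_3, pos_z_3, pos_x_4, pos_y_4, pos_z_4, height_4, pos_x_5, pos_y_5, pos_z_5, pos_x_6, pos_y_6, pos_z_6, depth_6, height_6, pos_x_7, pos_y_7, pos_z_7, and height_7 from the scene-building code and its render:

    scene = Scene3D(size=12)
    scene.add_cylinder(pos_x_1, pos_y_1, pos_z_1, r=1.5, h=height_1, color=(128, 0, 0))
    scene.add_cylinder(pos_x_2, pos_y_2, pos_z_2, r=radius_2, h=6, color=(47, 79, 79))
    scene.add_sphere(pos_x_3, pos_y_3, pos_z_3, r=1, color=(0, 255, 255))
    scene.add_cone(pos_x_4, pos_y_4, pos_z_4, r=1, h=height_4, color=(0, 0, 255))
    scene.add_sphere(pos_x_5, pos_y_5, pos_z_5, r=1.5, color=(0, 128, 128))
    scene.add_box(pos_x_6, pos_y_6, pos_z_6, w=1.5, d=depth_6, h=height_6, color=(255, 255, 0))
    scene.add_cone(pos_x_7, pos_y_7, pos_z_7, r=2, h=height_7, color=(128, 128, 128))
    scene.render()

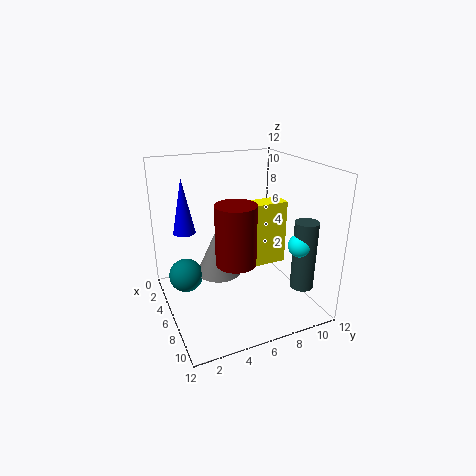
pos_x_1 = 9, pos_y_1 = 4.5, pos_z_1 = 5.5, height_1 = 4.5, pos_x_2 = 8.5, pos_y_2 = 11, pos_z_2 = 1.5, radius_2 = 1, pos_x_3 = 8.5, pos_y_3 = 10.5, pos_z_3 = 5.5, pos_x_4 = 2, pos_y_4 = 2.5, pos_z_4 = 5.5, height_4 = 5, pos_x_5 = 3.5, pos_y_5 = 2, pos_z_5 = 2, pos_x_6 = 7, pos_y_6 = 6, pos_z_6 = 4.5, depth_6 = 3, height_6 = 5, pos_x_7 = 4, pos_y_7 = 5, pos_z_7 = 2, height_7 = 4.5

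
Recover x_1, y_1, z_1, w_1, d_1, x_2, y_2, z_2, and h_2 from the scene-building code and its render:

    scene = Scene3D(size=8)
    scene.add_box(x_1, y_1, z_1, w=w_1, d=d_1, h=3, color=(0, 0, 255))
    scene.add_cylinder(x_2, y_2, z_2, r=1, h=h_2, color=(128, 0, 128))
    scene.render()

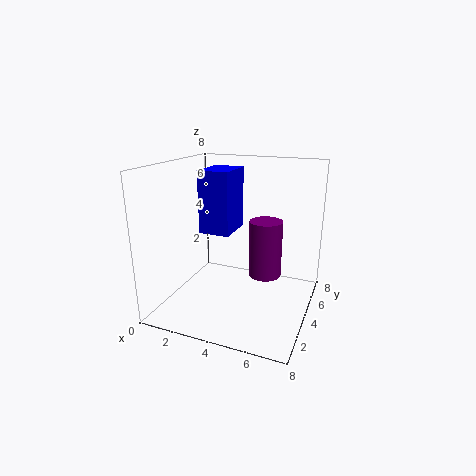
x_1 = 3, y_1 = 1.5, z_1 = 5, w_1 = 1.5, d_1 = 2, x_2 = 5, y_2 = 6, z_2 = 1, h_2 = 3.5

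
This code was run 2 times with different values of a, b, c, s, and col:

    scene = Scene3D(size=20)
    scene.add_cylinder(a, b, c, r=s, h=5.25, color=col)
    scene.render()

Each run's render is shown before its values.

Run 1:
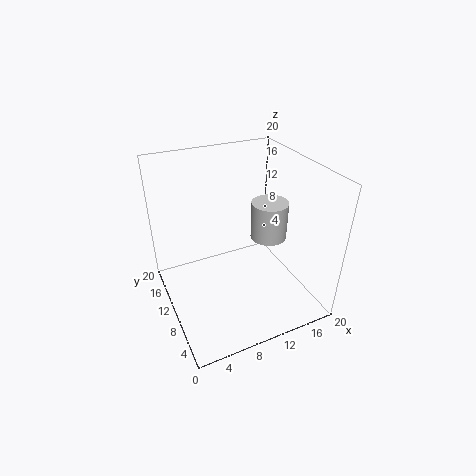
a = 14.25
b = 9
c = 9.75
s = 2.5
col = 'lightgray'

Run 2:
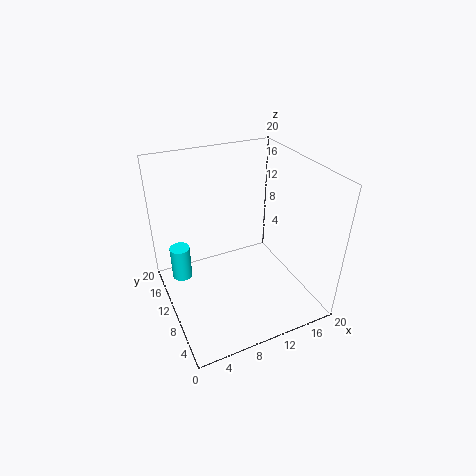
a = 3
b = 15.75
c = 1.5
s = 1.5
col = 'cyan'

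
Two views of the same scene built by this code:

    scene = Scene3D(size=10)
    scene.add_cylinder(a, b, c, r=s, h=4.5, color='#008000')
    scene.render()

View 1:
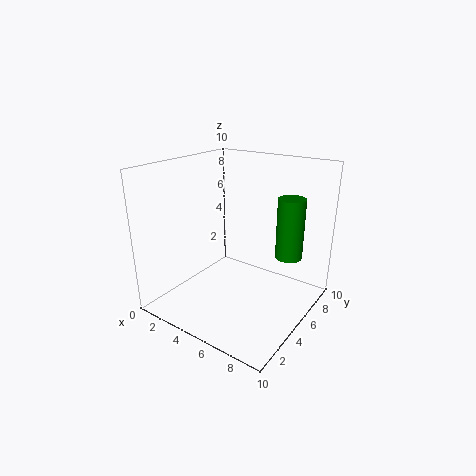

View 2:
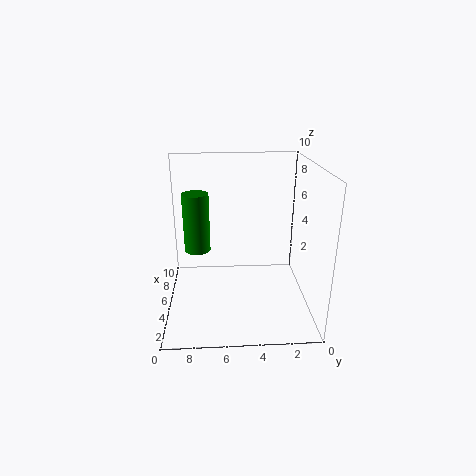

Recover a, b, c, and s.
a = 7.5; b = 8; c = 3; s = 1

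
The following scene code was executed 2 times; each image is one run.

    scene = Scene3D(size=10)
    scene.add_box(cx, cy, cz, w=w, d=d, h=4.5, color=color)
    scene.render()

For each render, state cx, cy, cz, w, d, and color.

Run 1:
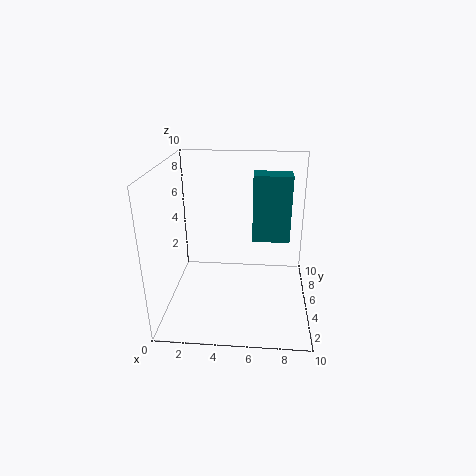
cx = 6
cy = 4.5
cz = 5
w = 2.5
d = 1.5
color = 'teal'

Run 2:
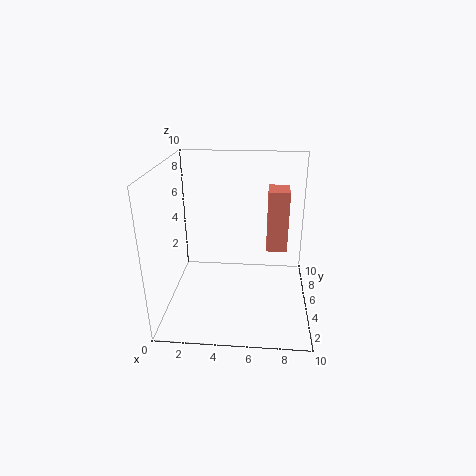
cx = 7
cy = 6
cz = 3.5
w = 1.5
d = 2
color = 'salmon'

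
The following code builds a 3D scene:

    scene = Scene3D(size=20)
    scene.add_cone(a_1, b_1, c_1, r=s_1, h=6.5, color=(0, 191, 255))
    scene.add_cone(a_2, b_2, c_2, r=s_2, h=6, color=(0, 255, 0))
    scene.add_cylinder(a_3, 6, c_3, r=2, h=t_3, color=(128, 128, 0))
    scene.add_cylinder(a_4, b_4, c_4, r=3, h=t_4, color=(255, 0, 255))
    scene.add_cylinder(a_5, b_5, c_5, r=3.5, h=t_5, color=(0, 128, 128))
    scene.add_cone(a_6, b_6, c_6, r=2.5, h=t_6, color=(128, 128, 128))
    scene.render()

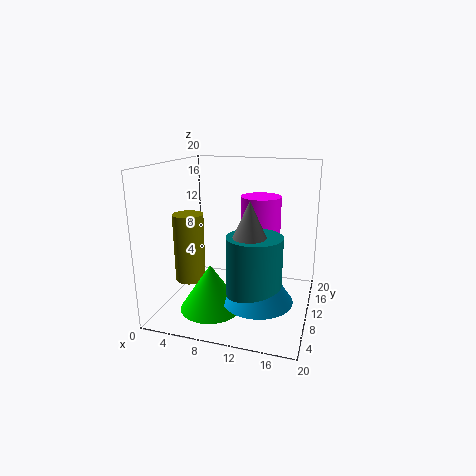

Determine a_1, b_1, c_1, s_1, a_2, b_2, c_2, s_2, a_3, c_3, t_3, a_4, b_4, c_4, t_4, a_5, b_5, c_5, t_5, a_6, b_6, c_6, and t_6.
a_1 = 14; b_1 = 5.5; c_1 = 3.5; s_1 = 4.5; a_2 = 8; b_2 = 4.5; c_2 = 2; s_2 = 4; a_3 = 4.5; c_3 = 5; t_3 = 9; a_4 = 12; b_4 = 15; c_4 = 7; t_4 = 8; a_5 = 13.5; b_5 = 5.5; c_5 = 3; t_5 = 9; a_6 = 13; b_6 = 5; c_6 = 11; t_6 = 5.5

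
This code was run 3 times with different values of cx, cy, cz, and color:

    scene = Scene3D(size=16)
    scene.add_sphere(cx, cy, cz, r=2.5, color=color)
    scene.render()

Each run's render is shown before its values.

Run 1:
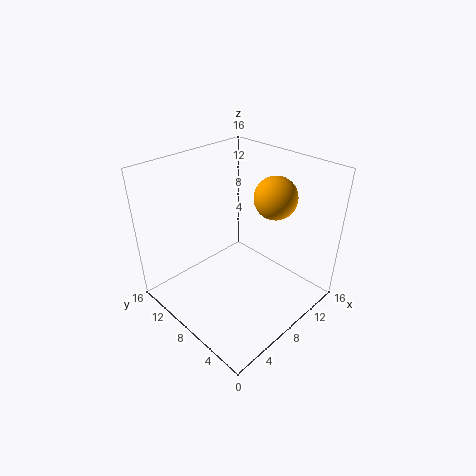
cx = 13, cy = 7, cz = 11.5, color = 'orange'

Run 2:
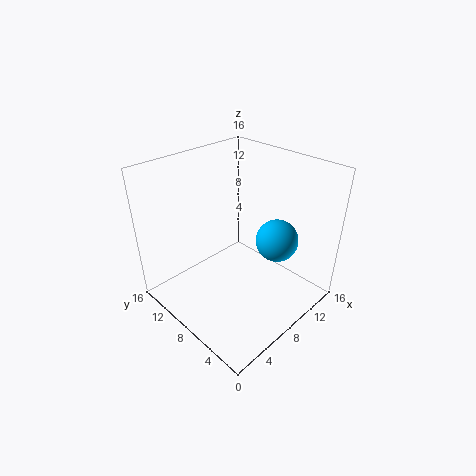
cx = 12.5, cy = 6, cz = 6.5, color = 'deepskyblue'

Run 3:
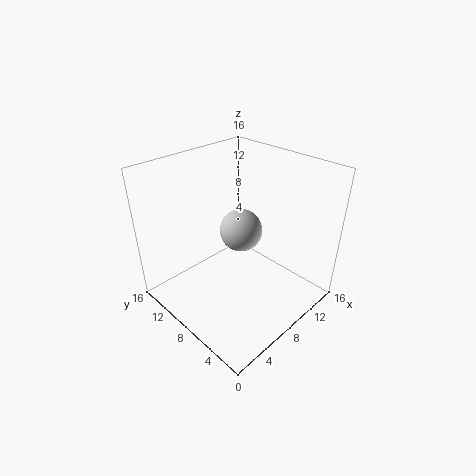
cx = 10, cy = 9.5, cz = 7.5, color = 'lightgray'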